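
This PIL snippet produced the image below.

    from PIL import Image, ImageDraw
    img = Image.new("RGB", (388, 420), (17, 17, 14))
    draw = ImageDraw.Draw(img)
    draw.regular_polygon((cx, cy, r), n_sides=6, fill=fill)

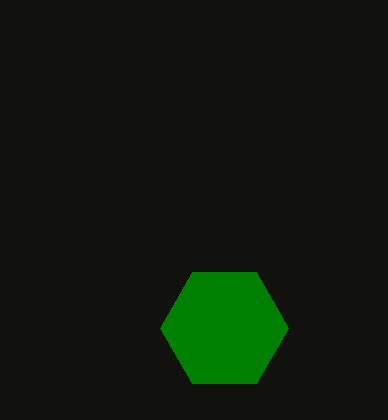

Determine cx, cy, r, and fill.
cx = 224
cy = 328
r = 64
fill = 'green'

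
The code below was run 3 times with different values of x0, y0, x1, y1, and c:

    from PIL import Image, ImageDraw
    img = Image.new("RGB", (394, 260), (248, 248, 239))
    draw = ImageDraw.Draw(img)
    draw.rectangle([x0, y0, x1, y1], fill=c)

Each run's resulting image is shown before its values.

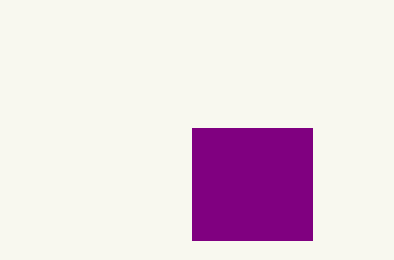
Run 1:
x0 = 192
y0 = 128
x1 = 312
y1 = 240
c = 'purple'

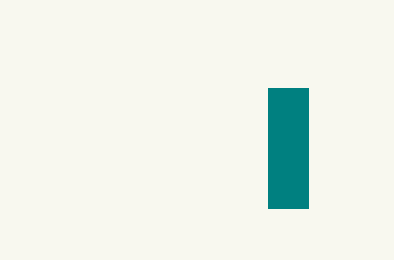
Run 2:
x0 = 268, y0 = 88, x1 = 308, y1 = 208, c = 'teal'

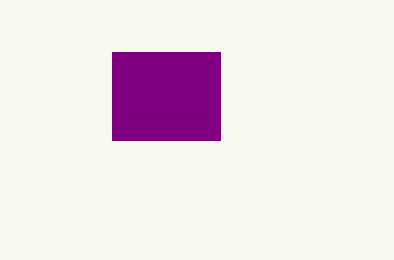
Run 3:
x0 = 112
y0 = 52
x1 = 220
y1 = 140
c = 'purple'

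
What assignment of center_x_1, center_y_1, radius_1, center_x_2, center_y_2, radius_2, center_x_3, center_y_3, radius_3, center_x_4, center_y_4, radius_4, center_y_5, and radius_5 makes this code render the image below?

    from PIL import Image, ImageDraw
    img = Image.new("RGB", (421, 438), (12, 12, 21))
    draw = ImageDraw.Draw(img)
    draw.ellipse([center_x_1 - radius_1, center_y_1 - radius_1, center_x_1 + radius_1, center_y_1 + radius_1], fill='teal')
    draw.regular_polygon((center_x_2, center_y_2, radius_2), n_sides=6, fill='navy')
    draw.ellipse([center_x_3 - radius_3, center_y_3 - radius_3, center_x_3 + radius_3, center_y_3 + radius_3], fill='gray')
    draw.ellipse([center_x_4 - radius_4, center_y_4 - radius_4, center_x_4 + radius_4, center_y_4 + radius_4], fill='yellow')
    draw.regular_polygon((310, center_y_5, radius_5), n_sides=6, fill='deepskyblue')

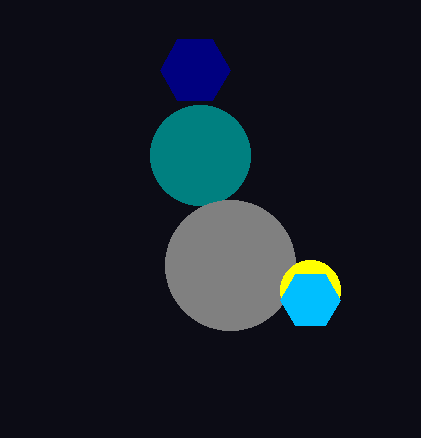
center_x_1 = 200
center_y_1 = 155
radius_1 = 50
center_x_2 = 195
center_y_2 = 70
radius_2 = 35
center_x_3 = 230
center_y_3 = 265
radius_3 = 65
center_x_4 = 310
center_y_4 = 290
radius_4 = 30
center_y_5 = 300
radius_5 = 30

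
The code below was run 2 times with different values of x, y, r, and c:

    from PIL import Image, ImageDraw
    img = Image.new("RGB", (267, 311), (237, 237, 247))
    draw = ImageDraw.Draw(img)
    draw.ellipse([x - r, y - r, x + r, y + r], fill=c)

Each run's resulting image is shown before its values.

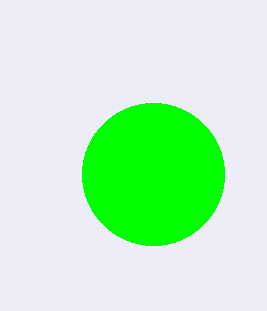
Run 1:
x = 153; y = 174; r = 71; c = 'lime'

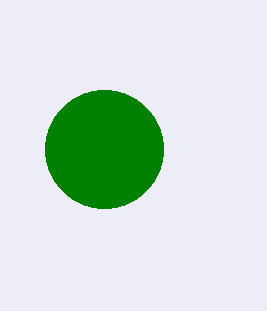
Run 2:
x = 104, y = 149, r = 59, c = 'green'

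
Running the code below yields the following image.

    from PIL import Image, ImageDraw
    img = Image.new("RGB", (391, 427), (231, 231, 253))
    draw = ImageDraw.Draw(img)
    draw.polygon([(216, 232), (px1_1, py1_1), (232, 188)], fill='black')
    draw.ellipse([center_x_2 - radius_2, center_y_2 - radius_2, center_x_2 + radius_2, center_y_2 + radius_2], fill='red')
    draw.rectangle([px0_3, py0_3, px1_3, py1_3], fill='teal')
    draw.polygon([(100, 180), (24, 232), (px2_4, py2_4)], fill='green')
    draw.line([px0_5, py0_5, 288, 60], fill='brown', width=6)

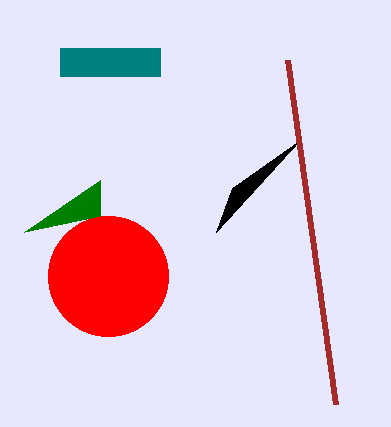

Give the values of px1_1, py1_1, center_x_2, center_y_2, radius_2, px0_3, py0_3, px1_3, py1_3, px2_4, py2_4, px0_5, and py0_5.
px1_1 = 300
py1_1 = 140
center_x_2 = 108
center_y_2 = 276
radius_2 = 60
px0_3 = 60
py0_3 = 48
px1_3 = 160
py1_3 = 76
px2_4 = 100
py2_4 = 216
px0_5 = 336
py0_5 = 404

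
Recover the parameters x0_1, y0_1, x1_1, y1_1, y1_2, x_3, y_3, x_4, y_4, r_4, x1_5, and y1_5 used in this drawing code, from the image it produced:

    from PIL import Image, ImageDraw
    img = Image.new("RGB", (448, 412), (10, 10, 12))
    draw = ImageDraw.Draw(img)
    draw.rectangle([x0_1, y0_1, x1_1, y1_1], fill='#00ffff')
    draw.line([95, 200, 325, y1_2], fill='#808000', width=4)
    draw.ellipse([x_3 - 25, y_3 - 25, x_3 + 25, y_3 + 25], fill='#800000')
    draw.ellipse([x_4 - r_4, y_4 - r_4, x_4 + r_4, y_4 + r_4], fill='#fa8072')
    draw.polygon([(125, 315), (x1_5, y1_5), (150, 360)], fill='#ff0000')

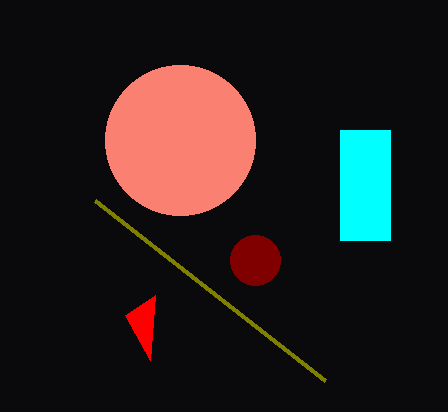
x0_1 = 340
y0_1 = 130
x1_1 = 390
y1_1 = 240
y1_2 = 380
x_3 = 255
y_3 = 260
x_4 = 180
y_4 = 140
r_4 = 75
x1_5 = 155
y1_5 = 295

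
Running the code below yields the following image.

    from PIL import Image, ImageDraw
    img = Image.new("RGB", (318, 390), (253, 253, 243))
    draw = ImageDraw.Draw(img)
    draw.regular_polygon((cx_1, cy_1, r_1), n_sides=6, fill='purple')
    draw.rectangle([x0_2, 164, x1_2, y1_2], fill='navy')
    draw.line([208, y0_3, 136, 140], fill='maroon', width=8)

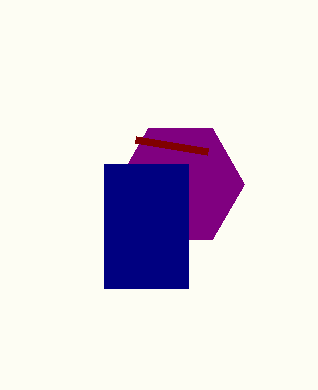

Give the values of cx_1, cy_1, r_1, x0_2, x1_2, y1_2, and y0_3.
cx_1 = 180; cy_1 = 184; r_1 = 64; x0_2 = 104; x1_2 = 188; y1_2 = 288; y0_3 = 152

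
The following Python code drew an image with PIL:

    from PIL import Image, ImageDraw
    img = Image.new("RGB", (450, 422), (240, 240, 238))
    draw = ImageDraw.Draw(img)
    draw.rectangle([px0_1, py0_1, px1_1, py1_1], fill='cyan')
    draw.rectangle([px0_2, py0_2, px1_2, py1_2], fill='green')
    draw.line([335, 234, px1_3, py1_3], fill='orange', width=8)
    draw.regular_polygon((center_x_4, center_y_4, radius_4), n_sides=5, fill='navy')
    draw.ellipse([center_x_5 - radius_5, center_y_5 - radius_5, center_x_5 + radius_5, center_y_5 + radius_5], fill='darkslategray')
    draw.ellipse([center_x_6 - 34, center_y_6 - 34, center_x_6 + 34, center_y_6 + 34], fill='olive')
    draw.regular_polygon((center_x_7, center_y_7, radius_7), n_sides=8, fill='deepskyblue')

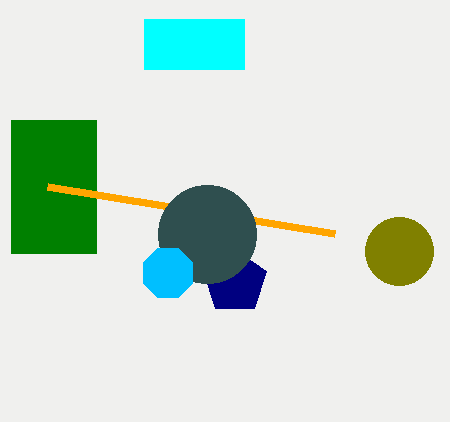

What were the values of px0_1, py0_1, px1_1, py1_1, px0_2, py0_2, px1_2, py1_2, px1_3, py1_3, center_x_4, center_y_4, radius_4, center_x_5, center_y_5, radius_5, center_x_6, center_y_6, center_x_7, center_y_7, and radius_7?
px0_1 = 144
py0_1 = 19
px1_1 = 244
py1_1 = 69
px0_2 = 11
py0_2 = 120
px1_2 = 96
py1_2 = 253
px1_3 = 48
py1_3 = 187
center_x_4 = 235
center_y_4 = 282
radius_4 = 33
center_x_5 = 207
center_y_5 = 234
radius_5 = 49
center_x_6 = 399
center_y_6 = 251
center_x_7 = 168
center_y_7 = 273
radius_7 = 27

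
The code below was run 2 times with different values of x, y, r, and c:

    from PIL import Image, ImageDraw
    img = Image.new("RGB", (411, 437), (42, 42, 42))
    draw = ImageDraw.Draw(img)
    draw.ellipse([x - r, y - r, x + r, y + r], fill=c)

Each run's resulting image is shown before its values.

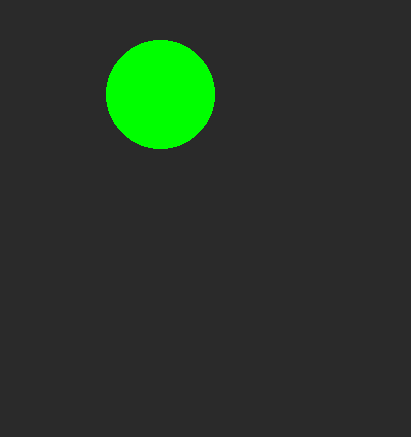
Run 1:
x = 160, y = 94, r = 54, c = 'lime'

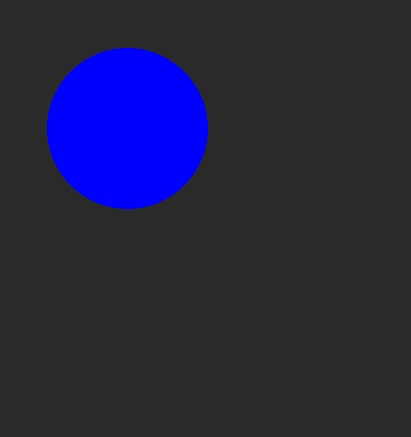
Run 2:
x = 127; y = 128; r = 80; c = 'blue'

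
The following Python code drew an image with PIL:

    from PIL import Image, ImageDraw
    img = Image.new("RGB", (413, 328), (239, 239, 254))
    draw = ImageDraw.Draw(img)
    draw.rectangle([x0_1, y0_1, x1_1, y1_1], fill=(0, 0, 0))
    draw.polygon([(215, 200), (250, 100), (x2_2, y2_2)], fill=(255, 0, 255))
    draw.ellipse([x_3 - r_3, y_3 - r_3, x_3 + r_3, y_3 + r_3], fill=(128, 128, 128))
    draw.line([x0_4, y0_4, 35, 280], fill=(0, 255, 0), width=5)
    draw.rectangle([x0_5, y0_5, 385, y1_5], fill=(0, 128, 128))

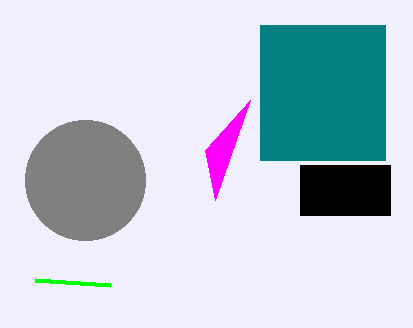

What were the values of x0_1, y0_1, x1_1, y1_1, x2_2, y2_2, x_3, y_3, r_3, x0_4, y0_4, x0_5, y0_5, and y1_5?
x0_1 = 300, y0_1 = 165, x1_1 = 390, y1_1 = 215, x2_2 = 205, y2_2 = 150, x_3 = 85, y_3 = 180, r_3 = 60, x0_4 = 110, y0_4 = 285, x0_5 = 260, y0_5 = 25, y1_5 = 160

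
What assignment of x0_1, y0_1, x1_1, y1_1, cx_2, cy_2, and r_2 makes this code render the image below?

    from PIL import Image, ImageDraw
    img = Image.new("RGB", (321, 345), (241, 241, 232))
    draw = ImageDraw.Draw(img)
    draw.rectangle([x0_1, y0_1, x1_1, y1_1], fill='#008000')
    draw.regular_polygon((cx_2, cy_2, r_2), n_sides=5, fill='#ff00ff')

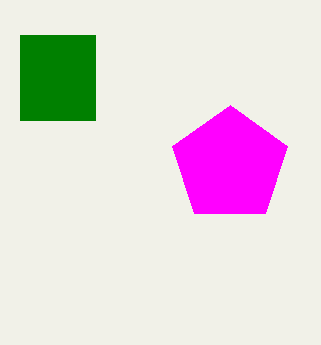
x0_1 = 20
y0_1 = 35
x1_1 = 95
y1_1 = 120
cx_2 = 230
cy_2 = 165
r_2 = 60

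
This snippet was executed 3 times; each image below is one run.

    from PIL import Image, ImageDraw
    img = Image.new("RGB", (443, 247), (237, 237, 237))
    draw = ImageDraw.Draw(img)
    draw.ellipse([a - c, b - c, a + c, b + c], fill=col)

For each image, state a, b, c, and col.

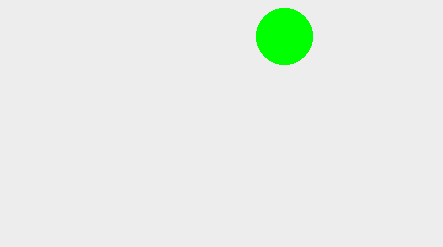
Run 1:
a = 284, b = 36, c = 28, col = 'lime'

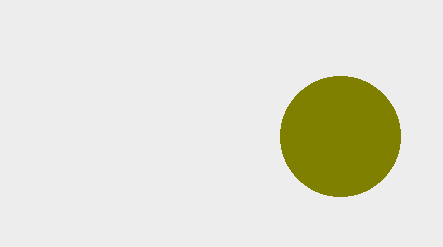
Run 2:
a = 340; b = 136; c = 60; col = 'olive'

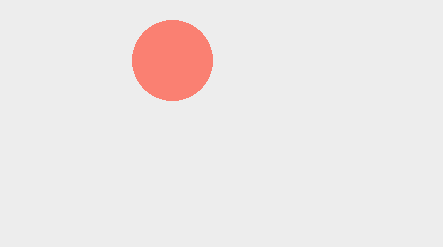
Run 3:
a = 172, b = 60, c = 40, col = 'salmon'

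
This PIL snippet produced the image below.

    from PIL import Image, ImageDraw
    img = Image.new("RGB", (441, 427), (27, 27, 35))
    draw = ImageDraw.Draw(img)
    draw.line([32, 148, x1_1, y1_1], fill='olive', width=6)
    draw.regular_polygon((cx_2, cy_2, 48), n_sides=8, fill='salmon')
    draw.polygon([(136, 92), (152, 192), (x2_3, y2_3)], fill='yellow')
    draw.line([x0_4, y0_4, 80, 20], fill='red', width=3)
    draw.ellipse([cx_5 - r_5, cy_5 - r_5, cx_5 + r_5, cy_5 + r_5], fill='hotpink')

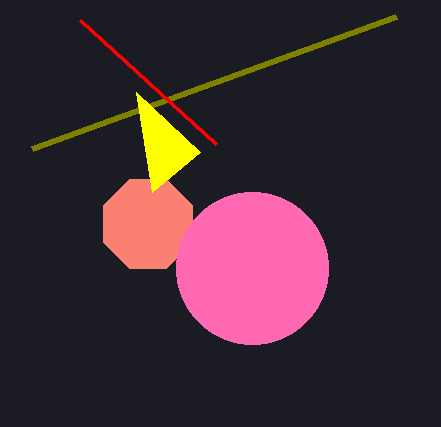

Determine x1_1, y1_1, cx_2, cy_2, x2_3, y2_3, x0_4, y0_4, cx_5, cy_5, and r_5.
x1_1 = 396
y1_1 = 16
cx_2 = 148
cy_2 = 224
x2_3 = 200
y2_3 = 152
x0_4 = 216
y0_4 = 144
cx_5 = 252
cy_5 = 268
r_5 = 76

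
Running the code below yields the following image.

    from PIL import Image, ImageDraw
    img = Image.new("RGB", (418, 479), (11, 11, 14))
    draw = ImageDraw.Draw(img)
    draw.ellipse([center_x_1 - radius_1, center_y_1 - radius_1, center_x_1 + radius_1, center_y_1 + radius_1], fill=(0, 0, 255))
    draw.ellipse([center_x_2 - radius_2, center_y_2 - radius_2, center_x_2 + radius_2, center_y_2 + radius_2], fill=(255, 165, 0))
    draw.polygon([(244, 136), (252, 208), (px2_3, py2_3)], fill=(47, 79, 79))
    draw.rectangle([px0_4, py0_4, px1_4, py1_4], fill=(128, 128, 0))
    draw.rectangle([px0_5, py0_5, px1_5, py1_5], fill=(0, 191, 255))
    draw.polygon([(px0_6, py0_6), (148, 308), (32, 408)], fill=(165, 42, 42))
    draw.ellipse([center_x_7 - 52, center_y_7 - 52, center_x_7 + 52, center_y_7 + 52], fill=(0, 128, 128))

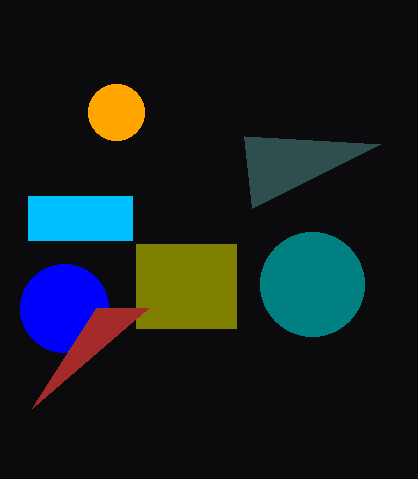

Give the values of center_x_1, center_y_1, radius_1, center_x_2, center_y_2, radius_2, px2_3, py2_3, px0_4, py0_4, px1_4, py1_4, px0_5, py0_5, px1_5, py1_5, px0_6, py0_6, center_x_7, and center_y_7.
center_x_1 = 64, center_y_1 = 308, radius_1 = 44, center_x_2 = 116, center_y_2 = 112, radius_2 = 28, px2_3 = 380, py2_3 = 144, px0_4 = 136, py0_4 = 244, px1_4 = 236, py1_4 = 328, px0_5 = 28, py0_5 = 196, px1_5 = 132, py1_5 = 240, px0_6 = 96, py0_6 = 308, center_x_7 = 312, center_y_7 = 284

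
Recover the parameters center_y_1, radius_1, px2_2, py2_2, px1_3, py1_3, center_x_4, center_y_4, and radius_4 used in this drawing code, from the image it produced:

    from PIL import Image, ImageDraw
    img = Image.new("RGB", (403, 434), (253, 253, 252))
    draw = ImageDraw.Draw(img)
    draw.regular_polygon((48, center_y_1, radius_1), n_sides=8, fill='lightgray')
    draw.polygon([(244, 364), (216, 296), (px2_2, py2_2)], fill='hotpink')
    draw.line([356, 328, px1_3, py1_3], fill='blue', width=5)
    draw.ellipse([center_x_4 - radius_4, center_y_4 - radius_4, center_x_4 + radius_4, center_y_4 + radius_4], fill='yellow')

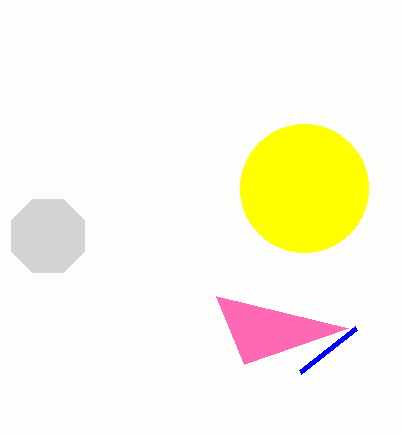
center_y_1 = 236; radius_1 = 40; px2_2 = 348; py2_2 = 328; px1_3 = 300; py1_3 = 372; center_x_4 = 304; center_y_4 = 188; radius_4 = 64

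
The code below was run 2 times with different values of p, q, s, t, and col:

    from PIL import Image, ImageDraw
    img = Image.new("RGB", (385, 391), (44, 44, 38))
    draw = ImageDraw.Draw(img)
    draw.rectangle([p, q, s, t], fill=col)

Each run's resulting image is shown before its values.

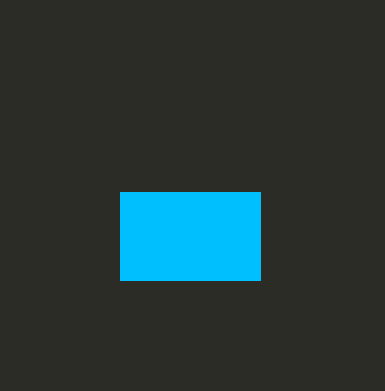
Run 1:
p = 120
q = 192
s = 260
t = 280
col = 'deepskyblue'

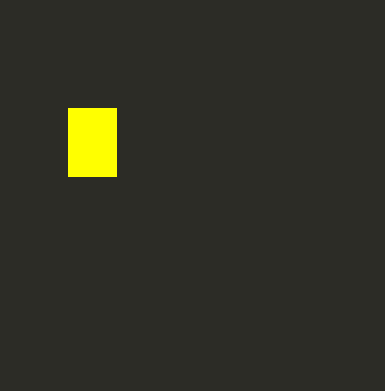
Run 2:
p = 68, q = 108, s = 116, t = 176, col = 'yellow'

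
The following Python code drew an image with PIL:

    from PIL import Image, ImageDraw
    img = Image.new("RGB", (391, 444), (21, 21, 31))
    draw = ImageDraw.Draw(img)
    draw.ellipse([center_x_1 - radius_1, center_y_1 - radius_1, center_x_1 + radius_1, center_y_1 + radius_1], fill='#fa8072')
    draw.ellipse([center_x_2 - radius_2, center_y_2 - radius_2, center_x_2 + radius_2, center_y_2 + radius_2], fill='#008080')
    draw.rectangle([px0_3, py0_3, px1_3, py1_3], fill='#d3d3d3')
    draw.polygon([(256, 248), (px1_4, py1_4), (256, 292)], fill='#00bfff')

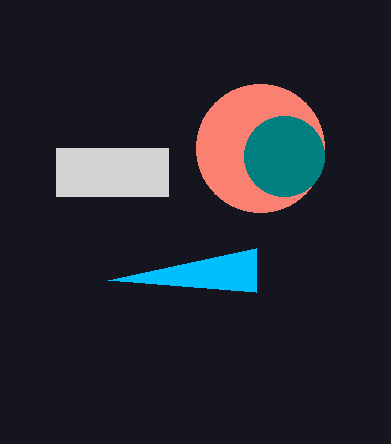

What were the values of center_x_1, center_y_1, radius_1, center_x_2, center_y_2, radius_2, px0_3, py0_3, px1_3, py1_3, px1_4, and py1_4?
center_x_1 = 260
center_y_1 = 148
radius_1 = 64
center_x_2 = 284
center_y_2 = 156
radius_2 = 40
px0_3 = 56
py0_3 = 148
px1_3 = 168
py1_3 = 196
px1_4 = 108
py1_4 = 280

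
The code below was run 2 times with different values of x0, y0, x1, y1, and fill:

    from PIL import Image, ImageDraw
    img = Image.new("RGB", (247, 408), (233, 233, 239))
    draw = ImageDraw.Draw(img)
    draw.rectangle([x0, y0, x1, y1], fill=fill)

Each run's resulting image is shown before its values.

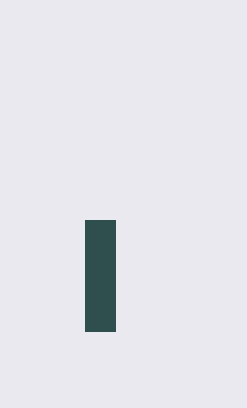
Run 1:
x0 = 85, y0 = 220, x1 = 115, y1 = 331, fill = 'darkslategray'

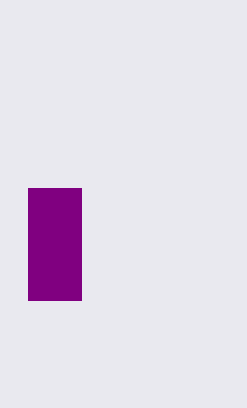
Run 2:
x0 = 28; y0 = 188; x1 = 81; y1 = 300; fill = 'purple'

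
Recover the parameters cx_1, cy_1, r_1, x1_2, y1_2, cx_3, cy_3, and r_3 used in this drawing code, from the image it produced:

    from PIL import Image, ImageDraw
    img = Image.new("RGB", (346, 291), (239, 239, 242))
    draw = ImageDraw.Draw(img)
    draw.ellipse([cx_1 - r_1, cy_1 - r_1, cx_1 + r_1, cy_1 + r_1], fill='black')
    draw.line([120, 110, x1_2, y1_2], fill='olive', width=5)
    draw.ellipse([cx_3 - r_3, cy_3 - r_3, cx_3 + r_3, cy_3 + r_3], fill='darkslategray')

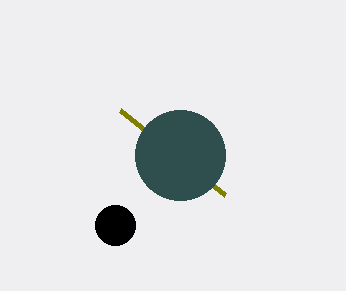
cx_1 = 115; cy_1 = 225; r_1 = 20; x1_2 = 225; y1_2 = 195; cx_3 = 180; cy_3 = 155; r_3 = 45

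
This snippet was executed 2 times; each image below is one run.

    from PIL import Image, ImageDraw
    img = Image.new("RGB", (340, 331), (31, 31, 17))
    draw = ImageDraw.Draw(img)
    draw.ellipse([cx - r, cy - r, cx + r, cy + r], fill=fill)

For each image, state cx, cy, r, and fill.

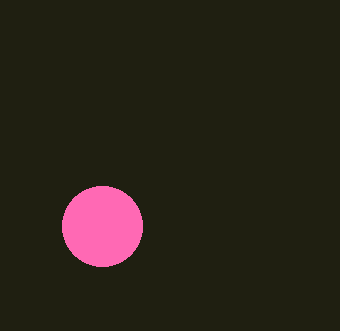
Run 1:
cx = 102; cy = 226; r = 40; fill = 'hotpink'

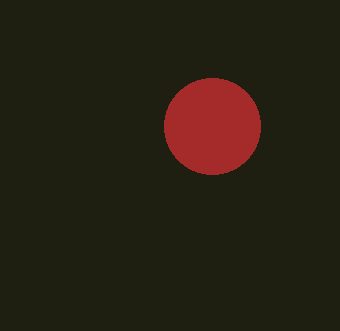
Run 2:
cx = 212
cy = 126
r = 48
fill = 'brown'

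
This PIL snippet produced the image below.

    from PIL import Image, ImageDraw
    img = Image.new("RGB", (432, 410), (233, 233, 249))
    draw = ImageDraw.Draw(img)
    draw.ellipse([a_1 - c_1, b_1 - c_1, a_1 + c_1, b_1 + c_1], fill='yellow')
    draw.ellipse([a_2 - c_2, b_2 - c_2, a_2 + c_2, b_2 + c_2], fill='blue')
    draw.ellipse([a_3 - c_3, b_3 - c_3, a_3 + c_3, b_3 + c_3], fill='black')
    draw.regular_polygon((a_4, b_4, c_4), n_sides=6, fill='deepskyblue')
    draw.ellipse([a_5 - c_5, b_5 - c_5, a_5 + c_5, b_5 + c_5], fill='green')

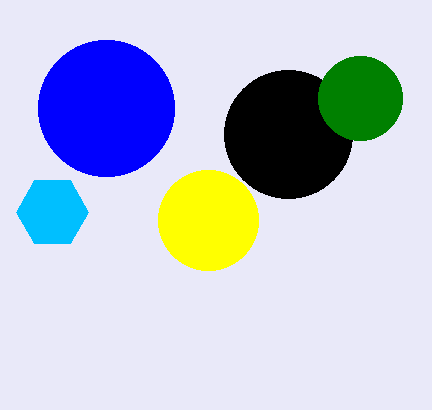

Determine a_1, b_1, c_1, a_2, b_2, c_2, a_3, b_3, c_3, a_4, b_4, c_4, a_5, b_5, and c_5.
a_1 = 208; b_1 = 220; c_1 = 50; a_2 = 106; b_2 = 108; c_2 = 68; a_3 = 288; b_3 = 134; c_3 = 64; a_4 = 52; b_4 = 212; c_4 = 36; a_5 = 360; b_5 = 98; c_5 = 42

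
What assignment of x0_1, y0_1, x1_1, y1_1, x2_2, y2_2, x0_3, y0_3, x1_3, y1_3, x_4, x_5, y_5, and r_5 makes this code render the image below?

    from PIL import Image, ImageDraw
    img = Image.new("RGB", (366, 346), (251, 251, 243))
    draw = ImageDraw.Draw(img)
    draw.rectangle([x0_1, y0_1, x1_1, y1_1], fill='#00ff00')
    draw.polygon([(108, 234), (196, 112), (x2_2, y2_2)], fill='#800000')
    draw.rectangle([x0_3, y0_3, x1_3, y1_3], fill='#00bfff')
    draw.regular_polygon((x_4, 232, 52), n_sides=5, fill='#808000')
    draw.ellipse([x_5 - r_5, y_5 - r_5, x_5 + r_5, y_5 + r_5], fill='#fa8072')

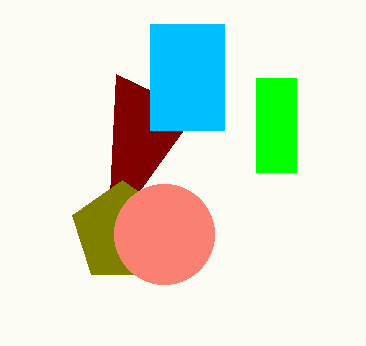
x0_1 = 256, y0_1 = 78, x1_1 = 296, y1_1 = 172, x2_2 = 116, y2_2 = 74, x0_3 = 150, y0_3 = 24, x1_3 = 224, y1_3 = 130, x_4 = 122, x_5 = 164, y_5 = 234, r_5 = 50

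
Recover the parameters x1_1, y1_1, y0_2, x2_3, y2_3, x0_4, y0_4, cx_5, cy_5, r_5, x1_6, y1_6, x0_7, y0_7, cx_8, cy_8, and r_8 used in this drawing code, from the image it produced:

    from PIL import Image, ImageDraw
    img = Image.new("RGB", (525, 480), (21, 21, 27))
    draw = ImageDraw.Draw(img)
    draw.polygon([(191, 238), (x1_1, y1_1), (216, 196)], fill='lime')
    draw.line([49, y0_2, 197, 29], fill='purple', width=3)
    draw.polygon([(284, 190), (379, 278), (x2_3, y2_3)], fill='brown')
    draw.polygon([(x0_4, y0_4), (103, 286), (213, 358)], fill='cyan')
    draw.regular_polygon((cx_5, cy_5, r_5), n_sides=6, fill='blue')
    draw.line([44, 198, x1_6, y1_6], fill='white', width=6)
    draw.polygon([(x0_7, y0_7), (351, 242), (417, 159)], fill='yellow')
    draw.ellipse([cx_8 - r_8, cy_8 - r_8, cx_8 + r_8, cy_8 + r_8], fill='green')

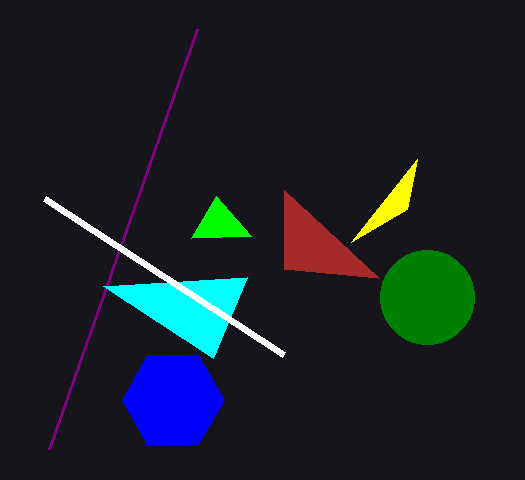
x1_1 = 251
y1_1 = 236
y0_2 = 449
x2_3 = 284
y2_3 = 269
x0_4 = 247
y0_4 = 277
cx_5 = 173
cy_5 = 400
r_5 = 51
x1_6 = 283
y1_6 = 354
x0_7 = 407
y0_7 = 209
cx_8 = 427
cy_8 = 297
r_8 = 47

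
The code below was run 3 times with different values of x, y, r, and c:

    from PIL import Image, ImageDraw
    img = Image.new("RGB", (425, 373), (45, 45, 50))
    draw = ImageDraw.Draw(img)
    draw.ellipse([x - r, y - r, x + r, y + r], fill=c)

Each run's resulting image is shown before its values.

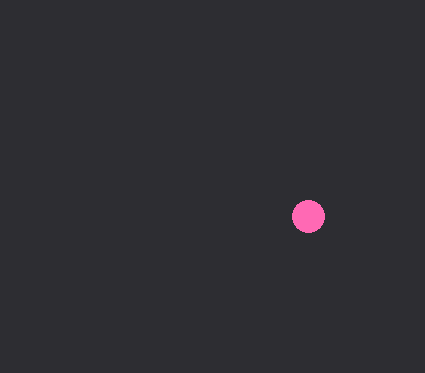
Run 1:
x = 308
y = 216
r = 16
c = 'hotpink'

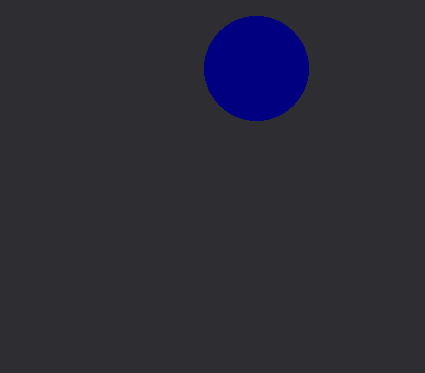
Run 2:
x = 256
y = 68
r = 52
c = 'navy'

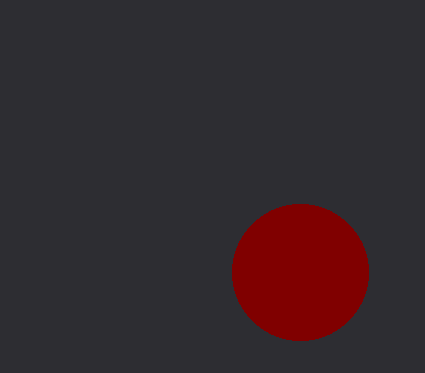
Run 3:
x = 300; y = 272; r = 68; c = 'maroon'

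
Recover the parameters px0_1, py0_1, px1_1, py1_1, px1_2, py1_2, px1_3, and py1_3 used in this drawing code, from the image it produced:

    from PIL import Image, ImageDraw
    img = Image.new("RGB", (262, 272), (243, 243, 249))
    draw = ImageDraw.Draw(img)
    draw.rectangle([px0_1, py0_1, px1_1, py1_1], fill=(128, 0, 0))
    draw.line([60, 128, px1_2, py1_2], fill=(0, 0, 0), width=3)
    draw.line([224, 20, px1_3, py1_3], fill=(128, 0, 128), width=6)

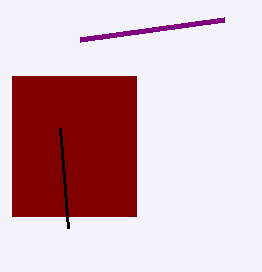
px0_1 = 12; py0_1 = 76; px1_1 = 136; py1_1 = 216; px1_2 = 68; py1_2 = 228; px1_3 = 80; py1_3 = 40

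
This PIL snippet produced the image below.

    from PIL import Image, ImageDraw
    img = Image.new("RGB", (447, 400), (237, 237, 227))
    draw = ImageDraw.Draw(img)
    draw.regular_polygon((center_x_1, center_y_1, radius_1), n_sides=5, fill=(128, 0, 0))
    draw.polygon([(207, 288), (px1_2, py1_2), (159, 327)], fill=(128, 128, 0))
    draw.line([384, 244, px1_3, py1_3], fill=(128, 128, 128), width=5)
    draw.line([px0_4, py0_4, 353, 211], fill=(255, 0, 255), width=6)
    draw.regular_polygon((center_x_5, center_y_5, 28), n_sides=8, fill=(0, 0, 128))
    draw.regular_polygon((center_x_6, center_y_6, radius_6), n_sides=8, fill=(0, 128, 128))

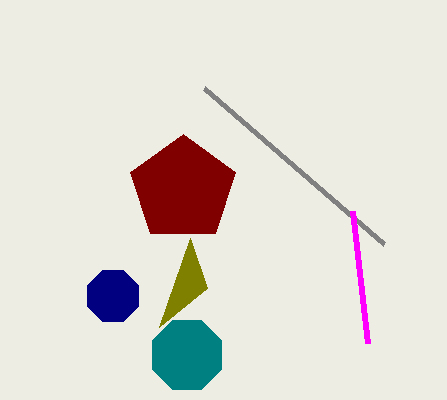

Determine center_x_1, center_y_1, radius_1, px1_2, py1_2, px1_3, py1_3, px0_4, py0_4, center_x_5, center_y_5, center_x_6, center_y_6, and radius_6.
center_x_1 = 183, center_y_1 = 189, radius_1 = 55, px1_2 = 190, py1_2 = 238, px1_3 = 204, py1_3 = 88, px0_4 = 368, py0_4 = 343, center_x_5 = 113, center_y_5 = 296, center_x_6 = 187, center_y_6 = 355, radius_6 = 37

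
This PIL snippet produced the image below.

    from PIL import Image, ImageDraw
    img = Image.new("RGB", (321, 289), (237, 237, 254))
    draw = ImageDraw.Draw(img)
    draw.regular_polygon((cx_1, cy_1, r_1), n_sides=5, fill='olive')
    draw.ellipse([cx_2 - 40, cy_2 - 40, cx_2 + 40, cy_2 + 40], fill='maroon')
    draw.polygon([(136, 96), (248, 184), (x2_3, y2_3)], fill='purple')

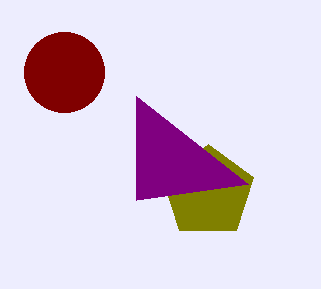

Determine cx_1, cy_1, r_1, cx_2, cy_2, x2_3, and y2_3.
cx_1 = 208
cy_1 = 192
r_1 = 48
cx_2 = 64
cy_2 = 72
x2_3 = 136
y2_3 = 200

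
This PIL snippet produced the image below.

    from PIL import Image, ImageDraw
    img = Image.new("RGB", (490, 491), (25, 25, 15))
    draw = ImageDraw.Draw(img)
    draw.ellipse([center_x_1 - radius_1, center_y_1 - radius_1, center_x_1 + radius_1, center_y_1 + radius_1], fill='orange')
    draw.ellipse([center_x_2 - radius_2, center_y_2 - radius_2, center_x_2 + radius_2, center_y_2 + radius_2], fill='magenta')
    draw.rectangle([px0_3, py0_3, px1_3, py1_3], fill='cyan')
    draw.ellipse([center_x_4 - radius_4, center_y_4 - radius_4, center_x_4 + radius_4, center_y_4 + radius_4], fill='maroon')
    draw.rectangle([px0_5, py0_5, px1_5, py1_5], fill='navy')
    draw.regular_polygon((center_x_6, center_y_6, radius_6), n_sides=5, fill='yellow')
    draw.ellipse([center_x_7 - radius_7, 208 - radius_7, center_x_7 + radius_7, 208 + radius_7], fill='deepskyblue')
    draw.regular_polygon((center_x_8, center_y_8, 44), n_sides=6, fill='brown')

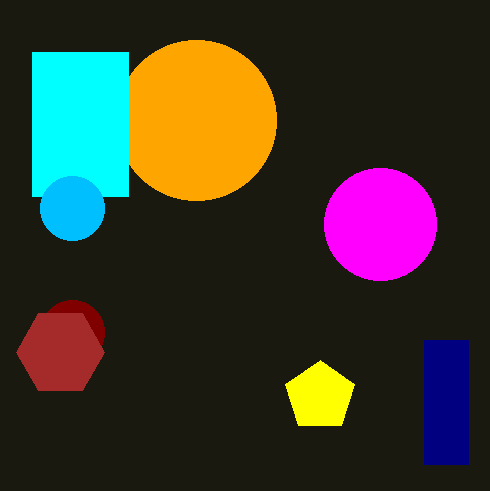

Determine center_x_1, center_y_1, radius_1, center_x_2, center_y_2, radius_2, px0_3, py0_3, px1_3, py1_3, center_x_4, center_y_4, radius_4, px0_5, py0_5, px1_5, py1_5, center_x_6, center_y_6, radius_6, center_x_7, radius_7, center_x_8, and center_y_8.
center_x_1 = 196; center_y_1 = 120; radius_1 = 80; center_x_2 = 380; center_y_2 = 224; radius_2 = 56; px0_3 = 32; py0_3 = 52; px1_3 = 128; py1_3 = 196; center_x_4 = 72; center_y_4 = 332; radius_4 = 32; px0_5 = 424; py0_5 = 340; px1_5 = 468; py1_5 = 464; center_x_6 = 320; center_y_6 = 396; radius_6 = 36; center_x_7 = 72; radius_7 = 32; center_x_8 = 60; center_y_8 = 352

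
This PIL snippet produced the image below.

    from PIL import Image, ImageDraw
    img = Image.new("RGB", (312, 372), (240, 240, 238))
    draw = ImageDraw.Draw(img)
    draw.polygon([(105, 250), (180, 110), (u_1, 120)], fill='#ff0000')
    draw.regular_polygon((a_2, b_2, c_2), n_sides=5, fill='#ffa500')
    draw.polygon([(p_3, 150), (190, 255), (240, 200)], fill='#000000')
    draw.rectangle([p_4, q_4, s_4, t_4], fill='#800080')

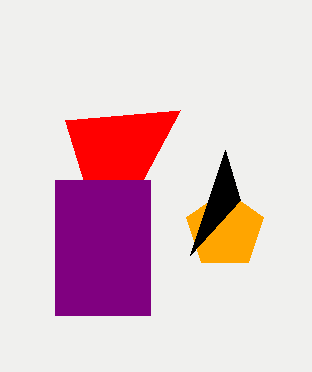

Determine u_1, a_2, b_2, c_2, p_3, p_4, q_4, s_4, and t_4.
u_1 = 65; a_2 = 225; b_2 = 230; c_2 = 40; p_3 = 225; p_4 = 55; q_4 = 180; s_4 = 150; t_4 = 315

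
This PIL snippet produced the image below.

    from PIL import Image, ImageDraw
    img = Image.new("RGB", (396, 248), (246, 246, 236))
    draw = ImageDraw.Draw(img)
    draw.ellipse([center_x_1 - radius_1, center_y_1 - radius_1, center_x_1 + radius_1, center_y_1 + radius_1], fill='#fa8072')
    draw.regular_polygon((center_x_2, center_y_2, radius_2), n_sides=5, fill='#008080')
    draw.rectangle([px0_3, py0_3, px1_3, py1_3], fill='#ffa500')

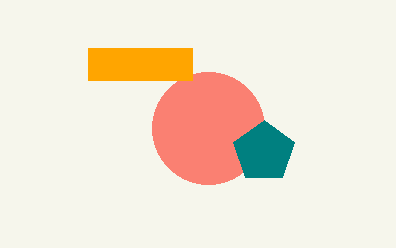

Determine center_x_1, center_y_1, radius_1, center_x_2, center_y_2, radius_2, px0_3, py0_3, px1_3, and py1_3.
center_x_1 = 208; center_y_1 = 128; radius_1 = 56; center_x_2 = 264; center_y_2 = 152; radius_2 = 32; px0_3 = 88; py0_3 = 48; px1_3 = 192; py1_3 = 80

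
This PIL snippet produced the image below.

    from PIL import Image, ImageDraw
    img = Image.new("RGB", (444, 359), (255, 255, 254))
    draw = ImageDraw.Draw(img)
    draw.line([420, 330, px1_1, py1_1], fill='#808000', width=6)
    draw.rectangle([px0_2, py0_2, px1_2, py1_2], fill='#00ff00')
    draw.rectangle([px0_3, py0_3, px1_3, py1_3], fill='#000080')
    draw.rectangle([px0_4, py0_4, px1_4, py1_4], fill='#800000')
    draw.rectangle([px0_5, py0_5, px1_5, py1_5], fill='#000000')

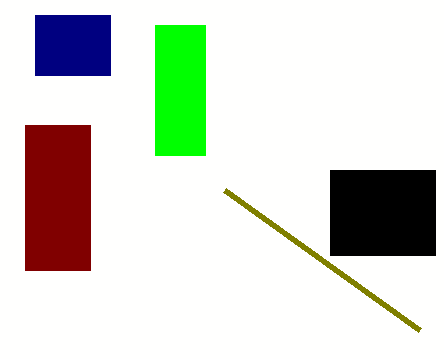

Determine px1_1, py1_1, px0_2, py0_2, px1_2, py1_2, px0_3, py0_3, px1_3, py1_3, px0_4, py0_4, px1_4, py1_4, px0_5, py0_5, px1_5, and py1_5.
px1_1 = 225; py1_1 = 190; px0_2 = 155; py0_2 = 25; px1_2 = 205; py1_2 = 155; px0_3 = 35; py0_3 = 15; px1_3 = 110; py1_3 = 75; px0_4 = 25; py0_4 = 125; px1_4 = 90; py1_4 = 270; px0_5 = 330; py0_5 = 170; px1_5 = 435; py1_5 = 255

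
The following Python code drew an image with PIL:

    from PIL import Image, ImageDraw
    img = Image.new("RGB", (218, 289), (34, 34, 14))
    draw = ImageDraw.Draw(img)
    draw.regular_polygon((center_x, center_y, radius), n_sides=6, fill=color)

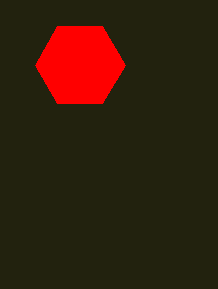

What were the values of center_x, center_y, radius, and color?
center_x = 80
center_y = 65
radius = 45
color = 'red'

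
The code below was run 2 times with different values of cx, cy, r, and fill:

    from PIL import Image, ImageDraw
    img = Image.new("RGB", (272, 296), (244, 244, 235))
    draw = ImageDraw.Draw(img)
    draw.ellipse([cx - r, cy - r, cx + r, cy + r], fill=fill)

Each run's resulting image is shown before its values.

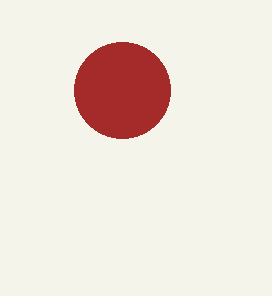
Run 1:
cx = 122, cy = 90, r = 48, fill = 'brown'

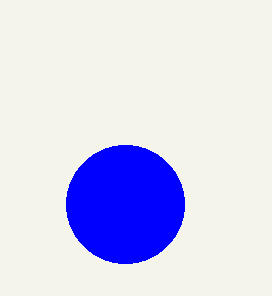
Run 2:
cx = 125
cy = 204
r = 59
fill = 'blue'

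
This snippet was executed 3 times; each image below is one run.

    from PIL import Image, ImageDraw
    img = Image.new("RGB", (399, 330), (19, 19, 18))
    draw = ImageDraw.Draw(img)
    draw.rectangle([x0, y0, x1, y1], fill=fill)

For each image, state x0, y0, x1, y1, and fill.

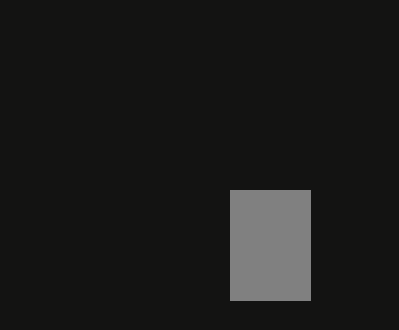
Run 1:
x0 = 230; y0 = 190; x1 = 310; y1 = 300; fill = 'gray'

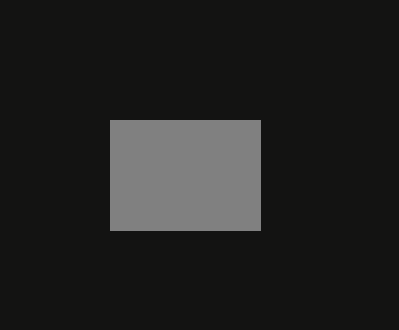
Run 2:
x0 = 110
y0 = 120
x1 = 260
y1 = 230
fill = 'gray'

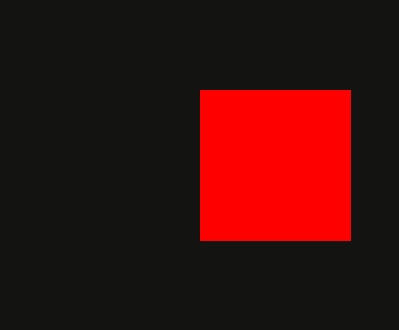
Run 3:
x0 = 200; y0 = 90; x1 = 350; y1 = 240; fill = 'red'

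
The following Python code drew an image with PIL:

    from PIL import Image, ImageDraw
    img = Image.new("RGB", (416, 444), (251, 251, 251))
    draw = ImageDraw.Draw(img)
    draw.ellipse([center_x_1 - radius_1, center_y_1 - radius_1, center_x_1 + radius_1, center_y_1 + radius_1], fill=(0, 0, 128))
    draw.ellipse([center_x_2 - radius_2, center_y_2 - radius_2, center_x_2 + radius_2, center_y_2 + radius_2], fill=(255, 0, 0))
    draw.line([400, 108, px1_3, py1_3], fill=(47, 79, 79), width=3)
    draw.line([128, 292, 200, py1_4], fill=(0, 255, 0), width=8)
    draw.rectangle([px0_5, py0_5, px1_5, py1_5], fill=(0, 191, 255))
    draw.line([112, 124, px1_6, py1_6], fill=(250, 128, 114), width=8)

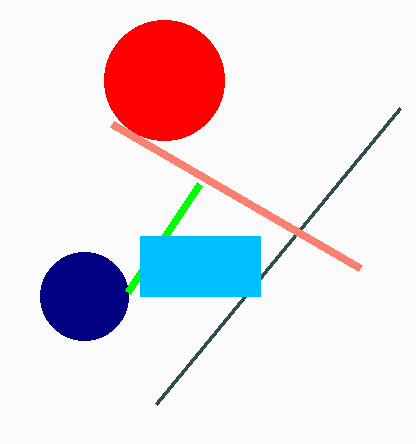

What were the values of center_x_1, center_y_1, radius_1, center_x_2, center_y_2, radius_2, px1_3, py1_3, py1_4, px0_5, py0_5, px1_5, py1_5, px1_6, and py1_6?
center_x_1 = 84; center_y_1 = 296; radius_1 = 44; center_x_2 = 164; center_y_2 = 80; radius_2 = 60; px1_3 = 156; py1_3 = 404; py1_4 = 184; px0_5 = 140; py0_5 = 236; px1_5 = 260; py1_5 = 296; px1_6 = 360; py1_6 = 268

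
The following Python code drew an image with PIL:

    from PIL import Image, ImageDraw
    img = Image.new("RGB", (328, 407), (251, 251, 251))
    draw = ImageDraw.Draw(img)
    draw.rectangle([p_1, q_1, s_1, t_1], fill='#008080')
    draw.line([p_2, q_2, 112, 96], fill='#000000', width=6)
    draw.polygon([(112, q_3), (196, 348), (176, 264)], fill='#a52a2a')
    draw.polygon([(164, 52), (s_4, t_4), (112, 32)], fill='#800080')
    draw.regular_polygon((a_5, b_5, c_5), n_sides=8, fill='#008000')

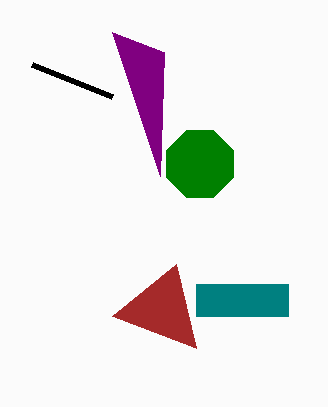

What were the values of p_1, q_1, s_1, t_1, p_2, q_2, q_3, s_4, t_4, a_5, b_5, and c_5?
p_1 = 196; q_1 = 284; s_1 = 288; t_1 = 316; p_2 = 32; q_2 = 64; q_3 = 316; s_4 = 160; t_4 = 176; a_5 = 200; b_5 = 164; c_5 = 36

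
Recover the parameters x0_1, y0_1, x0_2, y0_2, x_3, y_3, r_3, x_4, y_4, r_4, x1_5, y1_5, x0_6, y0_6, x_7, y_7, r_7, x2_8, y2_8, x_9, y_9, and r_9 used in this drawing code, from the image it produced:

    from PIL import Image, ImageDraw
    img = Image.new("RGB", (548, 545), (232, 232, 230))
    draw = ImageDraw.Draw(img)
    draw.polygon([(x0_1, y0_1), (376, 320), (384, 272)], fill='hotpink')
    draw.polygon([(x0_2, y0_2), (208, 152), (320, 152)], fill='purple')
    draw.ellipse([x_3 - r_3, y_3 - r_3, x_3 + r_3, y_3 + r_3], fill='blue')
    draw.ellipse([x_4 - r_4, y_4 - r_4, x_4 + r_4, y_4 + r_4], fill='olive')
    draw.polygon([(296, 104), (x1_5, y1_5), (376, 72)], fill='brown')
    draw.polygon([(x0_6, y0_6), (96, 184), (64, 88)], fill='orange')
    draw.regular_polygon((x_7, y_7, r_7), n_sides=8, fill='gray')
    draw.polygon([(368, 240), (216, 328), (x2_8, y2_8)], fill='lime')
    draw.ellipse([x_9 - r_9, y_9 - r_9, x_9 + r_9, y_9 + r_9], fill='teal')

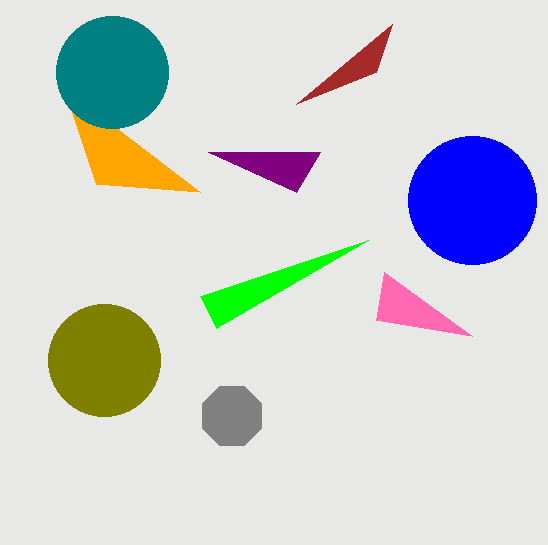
x0_1 = 472; y0_1 = 336; x0_2 = 296; y0_2 = 192; x_3 = 472; y_3 = 200; r_3 = 64; x_4 = 104; y_4 = 360; r_4 = 56; x1_5 = 392; y1_5 = 24; x0_6 = 200; y0_6 = 192; x_7 = 232; y_7 = 416; r_7 = 32; x2_8 = 200; y2_8 = 296; x_9 = 112; y_9 = 72; r_9 = 56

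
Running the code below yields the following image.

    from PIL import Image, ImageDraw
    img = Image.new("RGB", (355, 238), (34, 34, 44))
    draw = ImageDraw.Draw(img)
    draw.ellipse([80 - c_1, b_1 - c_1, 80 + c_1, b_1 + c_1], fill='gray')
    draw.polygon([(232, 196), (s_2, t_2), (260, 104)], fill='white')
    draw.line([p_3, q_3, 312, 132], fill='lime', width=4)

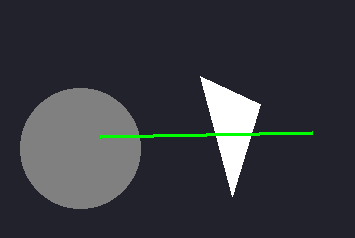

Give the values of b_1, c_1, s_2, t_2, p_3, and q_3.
b_1 = 148, c_1 = 60, s_2 = 200, t_2 = 76, p_3 = 100, q_3 = 136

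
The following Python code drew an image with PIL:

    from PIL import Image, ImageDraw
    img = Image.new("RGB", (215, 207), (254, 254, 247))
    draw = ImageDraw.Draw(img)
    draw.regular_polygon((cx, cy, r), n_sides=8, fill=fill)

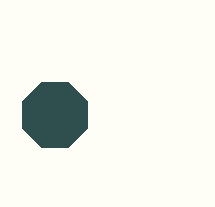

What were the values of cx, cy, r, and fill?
cx = 55, cy = 115, r = 35, fill = 'darkslategray'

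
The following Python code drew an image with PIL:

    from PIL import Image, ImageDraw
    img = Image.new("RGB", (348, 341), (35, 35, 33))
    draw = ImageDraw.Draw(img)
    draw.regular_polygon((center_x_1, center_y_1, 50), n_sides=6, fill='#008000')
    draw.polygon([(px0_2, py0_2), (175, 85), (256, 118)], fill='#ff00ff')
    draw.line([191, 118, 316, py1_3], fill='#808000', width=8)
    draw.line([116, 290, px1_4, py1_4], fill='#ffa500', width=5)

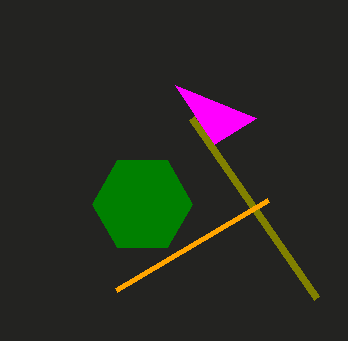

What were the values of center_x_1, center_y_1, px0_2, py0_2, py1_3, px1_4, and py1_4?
center_x_1 = 142; center_y_1 = 204; px0_2 = 214; py0_2 = 144; py1_3 = 298; px1_4 = 268; py1_4 = 200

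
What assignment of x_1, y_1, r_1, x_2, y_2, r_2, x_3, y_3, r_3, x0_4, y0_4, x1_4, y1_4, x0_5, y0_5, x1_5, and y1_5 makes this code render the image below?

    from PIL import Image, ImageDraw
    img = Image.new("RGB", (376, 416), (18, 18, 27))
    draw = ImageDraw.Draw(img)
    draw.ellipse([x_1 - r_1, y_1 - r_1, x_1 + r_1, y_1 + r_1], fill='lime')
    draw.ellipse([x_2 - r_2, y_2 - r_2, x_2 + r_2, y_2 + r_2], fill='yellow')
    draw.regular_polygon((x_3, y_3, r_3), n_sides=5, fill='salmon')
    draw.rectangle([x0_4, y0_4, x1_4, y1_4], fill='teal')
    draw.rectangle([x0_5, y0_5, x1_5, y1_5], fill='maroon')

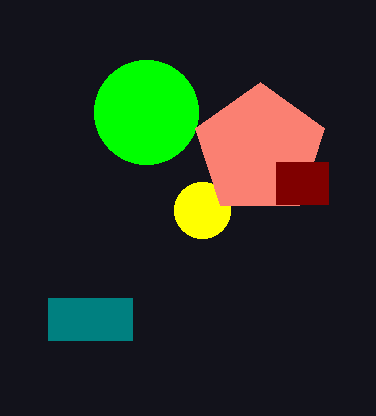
x_1 = 146
y_1 = 112
r_1 = 52
x_2 = 202
y_2 = 210
r_2 = 28
x_3 = 260
y_3 = 150
r_3 = 68
x0_4 = 48
y0_4 = 298
x1_4 = 132
y1_4 = 340
x0_5 = 276
y0_5 = 162
x1_5 = 328
y1_5 = 204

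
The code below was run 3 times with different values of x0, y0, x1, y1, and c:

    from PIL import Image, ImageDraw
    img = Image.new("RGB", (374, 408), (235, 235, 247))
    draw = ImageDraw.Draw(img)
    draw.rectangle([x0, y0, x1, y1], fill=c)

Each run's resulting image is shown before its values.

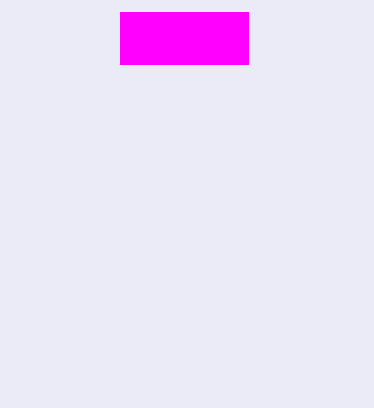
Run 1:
x0 = 120
y0 = 12
x1 = 248
y1 = 64
c = 'magenta'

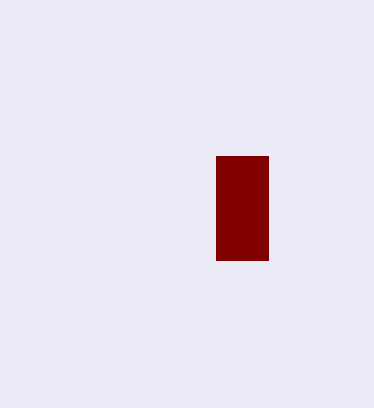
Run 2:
x0 = 216
y0 = 156
x1 = 268
y1 = 260
c = 'maroon'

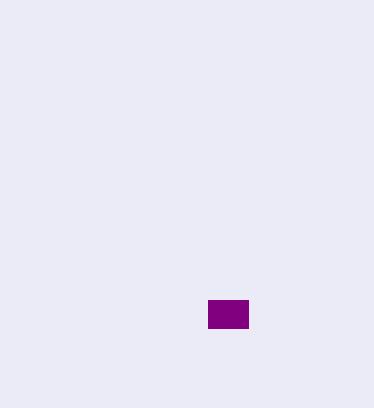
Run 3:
x0 = 208; y0 = 300; x1 = 248; y1 = 328; c = 'purple'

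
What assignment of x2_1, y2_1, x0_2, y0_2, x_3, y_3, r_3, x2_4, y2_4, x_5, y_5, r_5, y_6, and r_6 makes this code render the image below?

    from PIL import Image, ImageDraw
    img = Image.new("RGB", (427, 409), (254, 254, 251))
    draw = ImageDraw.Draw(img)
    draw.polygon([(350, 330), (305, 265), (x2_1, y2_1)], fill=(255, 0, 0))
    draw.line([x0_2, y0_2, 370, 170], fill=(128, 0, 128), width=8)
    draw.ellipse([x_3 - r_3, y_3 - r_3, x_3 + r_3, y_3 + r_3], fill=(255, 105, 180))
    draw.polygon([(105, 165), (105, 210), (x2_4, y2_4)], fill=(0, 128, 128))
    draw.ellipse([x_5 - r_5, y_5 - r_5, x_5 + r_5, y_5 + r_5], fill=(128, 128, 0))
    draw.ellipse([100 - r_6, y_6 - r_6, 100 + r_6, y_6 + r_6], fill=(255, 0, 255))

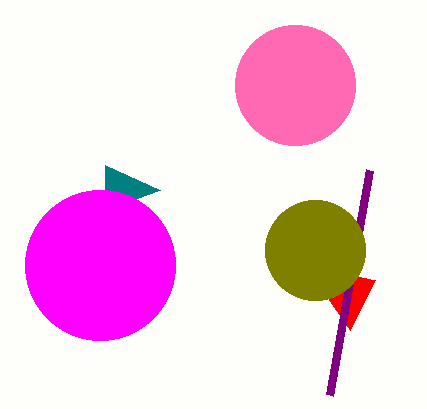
x2_1 = 375; y2_1 = 280; x0_2 = 330; y0_2 = 395; x_3 = 295; y_3 = 85; r_3 = 60; x2_4 = 160; y2_4 = 190; x_5 = 315; y_5 = 250; r_5 = 50; y_6 = 265; r_6 = 75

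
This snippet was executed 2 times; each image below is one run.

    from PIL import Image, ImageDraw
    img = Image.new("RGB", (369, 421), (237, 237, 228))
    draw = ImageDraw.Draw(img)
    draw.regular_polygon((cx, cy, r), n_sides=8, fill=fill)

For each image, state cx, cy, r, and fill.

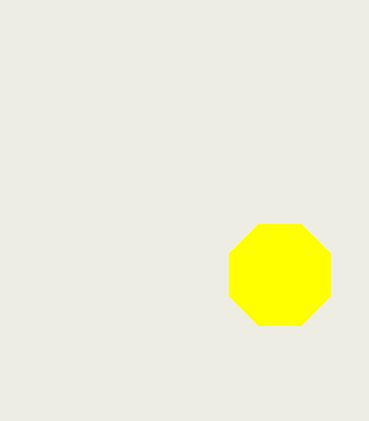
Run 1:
cx = 280, cy = 275, r = 55, fill = 'yellow'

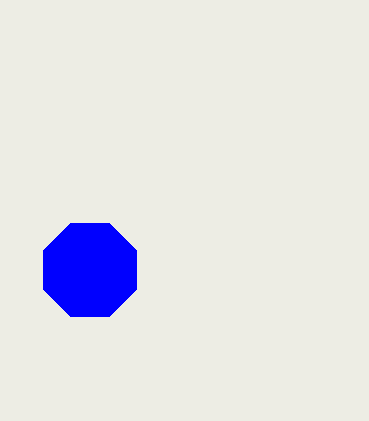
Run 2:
cx = 90; cy = 270; r = 50; fill = 'blue'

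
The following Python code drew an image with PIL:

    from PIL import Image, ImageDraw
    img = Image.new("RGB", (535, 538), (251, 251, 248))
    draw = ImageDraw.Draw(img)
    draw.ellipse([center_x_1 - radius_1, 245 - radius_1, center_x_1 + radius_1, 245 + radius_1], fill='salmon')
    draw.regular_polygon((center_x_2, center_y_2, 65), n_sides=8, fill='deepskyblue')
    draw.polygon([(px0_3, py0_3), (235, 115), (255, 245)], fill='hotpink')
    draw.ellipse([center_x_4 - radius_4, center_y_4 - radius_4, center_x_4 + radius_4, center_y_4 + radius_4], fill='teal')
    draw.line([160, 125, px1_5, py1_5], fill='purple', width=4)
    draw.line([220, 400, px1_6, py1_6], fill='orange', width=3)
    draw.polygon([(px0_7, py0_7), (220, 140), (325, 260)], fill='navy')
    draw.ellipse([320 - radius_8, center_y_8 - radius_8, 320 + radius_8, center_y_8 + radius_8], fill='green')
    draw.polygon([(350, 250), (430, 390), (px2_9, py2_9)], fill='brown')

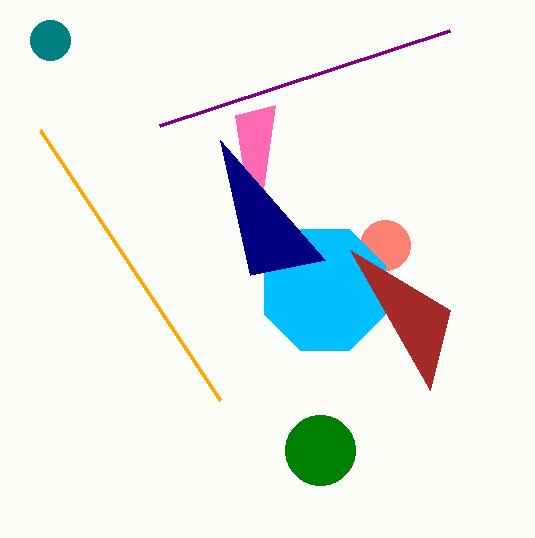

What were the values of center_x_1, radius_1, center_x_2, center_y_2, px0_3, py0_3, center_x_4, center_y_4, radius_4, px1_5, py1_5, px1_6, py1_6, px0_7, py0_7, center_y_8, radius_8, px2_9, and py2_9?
center_x_1 = 385; radius_1 = 25; center_x_2 = 325; center_y_2 = 290; px0_3 = 275; py0_3 = 105; center_x_4 = 50; center_y_4 = 40; radius_4 = 20; px1_5 = 450; py1_5 = 30; px1_6 = 40; py1_6 = 130; px0_7 = 250; py0_7 = 275; center_y_8 = 450; radius_8 = 35; px2_9 = 450; py2_9 = 310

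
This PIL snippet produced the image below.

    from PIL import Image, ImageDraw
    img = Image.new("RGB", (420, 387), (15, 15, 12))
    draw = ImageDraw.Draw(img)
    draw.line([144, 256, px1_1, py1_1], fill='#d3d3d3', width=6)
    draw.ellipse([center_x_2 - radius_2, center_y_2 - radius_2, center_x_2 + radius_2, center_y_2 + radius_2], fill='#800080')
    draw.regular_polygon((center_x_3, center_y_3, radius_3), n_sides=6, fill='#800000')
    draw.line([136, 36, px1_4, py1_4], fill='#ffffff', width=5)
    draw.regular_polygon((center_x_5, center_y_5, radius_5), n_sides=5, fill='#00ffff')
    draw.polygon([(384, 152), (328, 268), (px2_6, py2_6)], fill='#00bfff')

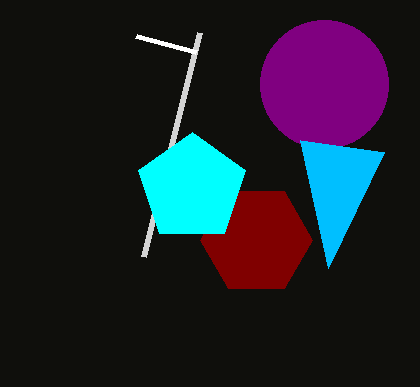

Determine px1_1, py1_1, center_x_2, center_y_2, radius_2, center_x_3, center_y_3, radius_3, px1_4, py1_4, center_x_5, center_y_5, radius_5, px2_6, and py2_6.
px1_1 = 200; py1_1 = 32; center_x_2 = 324; center_y_2 = 84; radius_2 = 64; center_x_3 = 256; center_y_3 = 240; radius_3 = 56; px1_4 = 196; py1_4 = 52; center_x_5 = 192; center_y_5 = 188; radius_5 = 56; px2_6 = 300; py2_6 = 140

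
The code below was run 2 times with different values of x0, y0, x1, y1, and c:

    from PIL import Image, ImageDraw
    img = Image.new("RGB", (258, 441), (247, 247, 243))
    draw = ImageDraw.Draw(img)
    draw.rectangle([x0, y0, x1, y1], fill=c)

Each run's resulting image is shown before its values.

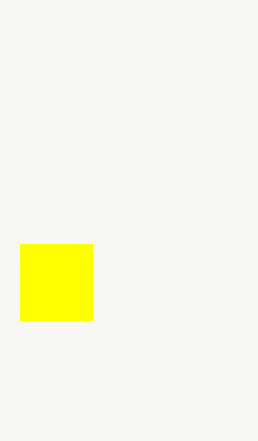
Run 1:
x0 = 20; y0 = 244; x1 = 92; y1 = 320; c = 'yellow'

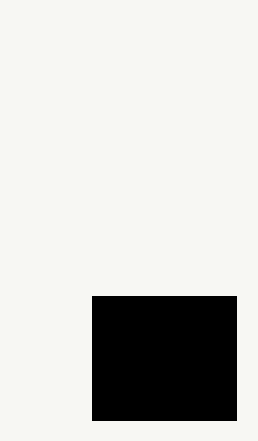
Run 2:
x0 = 92; y0 = 296; x1 = 236; y1 = 420; c = 'black'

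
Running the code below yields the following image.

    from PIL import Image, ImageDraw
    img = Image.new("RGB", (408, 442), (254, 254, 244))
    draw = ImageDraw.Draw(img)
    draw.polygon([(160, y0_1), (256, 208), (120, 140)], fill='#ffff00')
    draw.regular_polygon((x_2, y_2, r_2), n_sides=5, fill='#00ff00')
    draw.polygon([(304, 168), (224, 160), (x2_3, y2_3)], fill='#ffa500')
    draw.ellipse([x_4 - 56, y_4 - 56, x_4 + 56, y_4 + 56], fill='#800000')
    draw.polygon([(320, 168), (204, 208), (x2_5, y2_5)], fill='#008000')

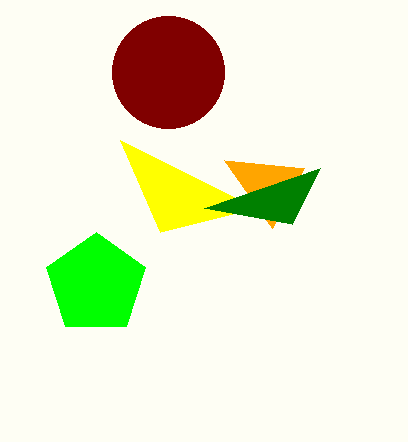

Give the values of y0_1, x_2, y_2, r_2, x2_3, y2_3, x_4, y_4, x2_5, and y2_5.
y0_1 = 232, x_2 = 96, y_2 = 284, r_2 = 52, x2_3 = 272, y2_3 = 228, x_4 = 168, y_4 = 72, x2_5 = 292, y2_5 = 224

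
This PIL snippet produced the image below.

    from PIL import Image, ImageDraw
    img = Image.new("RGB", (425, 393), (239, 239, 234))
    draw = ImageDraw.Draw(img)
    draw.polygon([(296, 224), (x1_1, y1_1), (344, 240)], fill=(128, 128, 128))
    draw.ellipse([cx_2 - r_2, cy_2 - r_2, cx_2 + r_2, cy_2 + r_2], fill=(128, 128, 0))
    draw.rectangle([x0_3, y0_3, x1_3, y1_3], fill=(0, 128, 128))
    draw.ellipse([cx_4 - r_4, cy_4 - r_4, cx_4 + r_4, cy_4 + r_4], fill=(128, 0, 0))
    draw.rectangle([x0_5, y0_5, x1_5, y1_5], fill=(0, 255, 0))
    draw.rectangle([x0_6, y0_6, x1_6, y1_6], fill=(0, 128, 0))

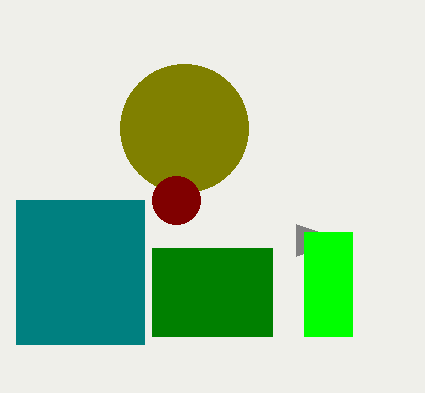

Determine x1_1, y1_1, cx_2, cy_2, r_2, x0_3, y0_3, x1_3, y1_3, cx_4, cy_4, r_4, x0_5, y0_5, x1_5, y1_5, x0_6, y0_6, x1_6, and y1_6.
x1_1 = 296, y1_1 = 256, cx_2 = 184, cy_2 = 128, r_2 = 64, x0_3 = 16, y0_3 = 200, x1_3 = 144, y1_3 = 344, cx_4 = 176, cy_4 = 200, r_4 = 24, x0_5 = 304, y0_5 = 232, x1_5 = 352, y1_5 = 336, x0_6 = 152, y0_6 = 248, x1_6 = 272, y1_6 = 336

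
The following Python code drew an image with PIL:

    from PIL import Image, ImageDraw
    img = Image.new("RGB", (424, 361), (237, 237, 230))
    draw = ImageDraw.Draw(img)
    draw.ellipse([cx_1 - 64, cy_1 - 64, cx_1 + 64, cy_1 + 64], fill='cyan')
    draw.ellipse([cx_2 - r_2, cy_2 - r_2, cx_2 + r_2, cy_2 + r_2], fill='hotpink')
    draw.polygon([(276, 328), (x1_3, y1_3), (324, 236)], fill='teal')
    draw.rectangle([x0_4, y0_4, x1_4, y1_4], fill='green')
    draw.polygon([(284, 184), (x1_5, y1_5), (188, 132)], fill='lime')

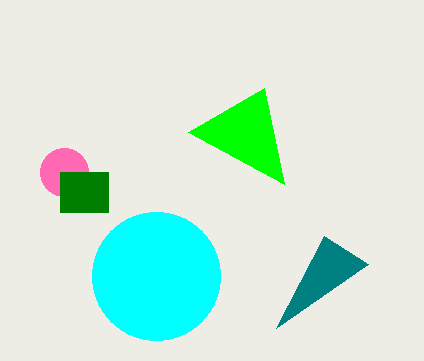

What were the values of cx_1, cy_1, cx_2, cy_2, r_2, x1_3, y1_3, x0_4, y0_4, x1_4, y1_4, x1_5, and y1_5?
cx_1 = 156
cy_1 = 276
cx_2 = 64
cy_2 = 172
r_2 = 24
x1_3 = 368
y1_3 = 264
x0_4 = 60
y0_4 = 172
x1_4 = 108
y1_4 = 212
x1_5 = 264
y1_5 = 88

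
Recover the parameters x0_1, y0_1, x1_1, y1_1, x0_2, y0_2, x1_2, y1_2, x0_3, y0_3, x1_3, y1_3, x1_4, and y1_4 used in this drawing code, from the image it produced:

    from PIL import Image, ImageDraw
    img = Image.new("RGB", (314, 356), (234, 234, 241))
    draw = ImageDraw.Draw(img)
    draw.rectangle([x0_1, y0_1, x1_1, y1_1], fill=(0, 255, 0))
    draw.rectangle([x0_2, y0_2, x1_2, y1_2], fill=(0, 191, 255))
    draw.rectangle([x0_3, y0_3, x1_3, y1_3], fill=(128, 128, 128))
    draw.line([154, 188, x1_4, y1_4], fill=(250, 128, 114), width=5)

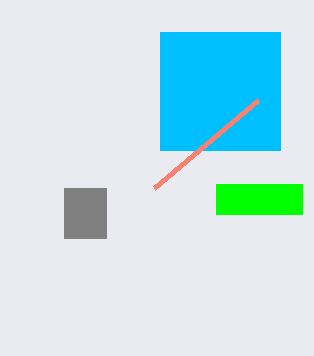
x0_1 = 216
y0_1 = 184
x1_1 = 302
y1_1 = 214
x0_2 = 160
y0_2 = 32
x1_2 = 280
y1_2 = 150
x0_3 = 64
y0_3 = 188
x1_3 = 106
y1_3 = 238
x1_4 = 258
y1_4 = 100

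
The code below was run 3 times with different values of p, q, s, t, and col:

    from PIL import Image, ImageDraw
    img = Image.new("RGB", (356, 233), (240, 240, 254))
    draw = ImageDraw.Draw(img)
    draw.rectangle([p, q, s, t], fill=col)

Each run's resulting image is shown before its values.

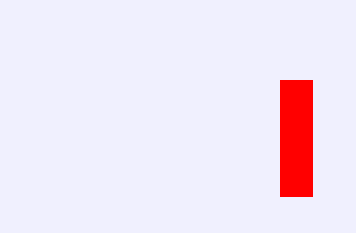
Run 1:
p = 280, q = 80, s = 312, t = 196, col = 'red'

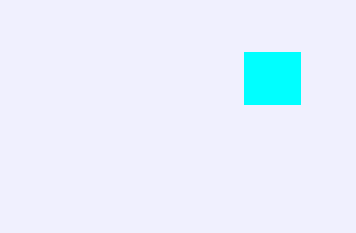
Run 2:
p = 244
q = 52
s = 300
t = 104
col = 'cyan'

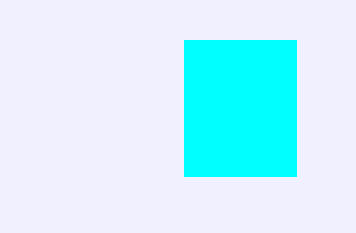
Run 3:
p = 184
q = 40
s = 296
t = 176
col = 'cyan'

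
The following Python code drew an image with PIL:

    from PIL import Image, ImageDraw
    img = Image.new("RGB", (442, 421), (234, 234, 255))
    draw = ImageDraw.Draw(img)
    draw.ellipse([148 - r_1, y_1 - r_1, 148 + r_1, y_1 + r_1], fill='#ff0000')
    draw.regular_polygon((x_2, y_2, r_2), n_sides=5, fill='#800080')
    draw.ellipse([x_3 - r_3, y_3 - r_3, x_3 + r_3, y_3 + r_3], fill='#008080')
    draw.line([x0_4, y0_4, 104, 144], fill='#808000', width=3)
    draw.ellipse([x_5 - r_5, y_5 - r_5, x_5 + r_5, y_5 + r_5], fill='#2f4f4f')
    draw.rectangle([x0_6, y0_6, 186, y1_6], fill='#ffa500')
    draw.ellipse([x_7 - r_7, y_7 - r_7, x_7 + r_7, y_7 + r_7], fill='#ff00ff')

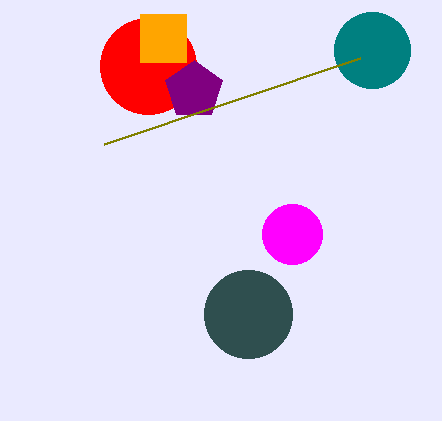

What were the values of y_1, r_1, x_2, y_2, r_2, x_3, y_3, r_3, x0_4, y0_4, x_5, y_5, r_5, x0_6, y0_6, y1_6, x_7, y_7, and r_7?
y_1 = 66; r_1 = 48; x_2 = 194; y_2 = 90; r_2 = 30; x_3 = 372; y_3 = 50; r_3 = 38; x0_4 = 360; y0_4 = 58; x_5 = 248; y_5 = 314; r_5 = 44; x0_6 = 140; y0_6 = 14; y1_6 = 62; x_7 = 292; y_7 = 234; r_7 = 30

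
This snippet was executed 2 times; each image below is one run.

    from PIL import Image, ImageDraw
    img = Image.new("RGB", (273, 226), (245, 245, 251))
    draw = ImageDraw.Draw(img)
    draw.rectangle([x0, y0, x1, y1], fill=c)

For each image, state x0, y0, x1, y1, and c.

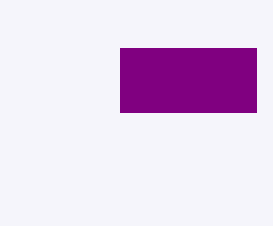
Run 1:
x0 = 120; y0 = 48; x1 = 256; y1 = 112; c = 'purple'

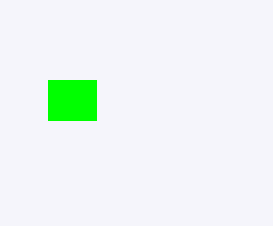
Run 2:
x0 = 48
y0 = 80
x1 = 96
y1 = 120
c = 'lime'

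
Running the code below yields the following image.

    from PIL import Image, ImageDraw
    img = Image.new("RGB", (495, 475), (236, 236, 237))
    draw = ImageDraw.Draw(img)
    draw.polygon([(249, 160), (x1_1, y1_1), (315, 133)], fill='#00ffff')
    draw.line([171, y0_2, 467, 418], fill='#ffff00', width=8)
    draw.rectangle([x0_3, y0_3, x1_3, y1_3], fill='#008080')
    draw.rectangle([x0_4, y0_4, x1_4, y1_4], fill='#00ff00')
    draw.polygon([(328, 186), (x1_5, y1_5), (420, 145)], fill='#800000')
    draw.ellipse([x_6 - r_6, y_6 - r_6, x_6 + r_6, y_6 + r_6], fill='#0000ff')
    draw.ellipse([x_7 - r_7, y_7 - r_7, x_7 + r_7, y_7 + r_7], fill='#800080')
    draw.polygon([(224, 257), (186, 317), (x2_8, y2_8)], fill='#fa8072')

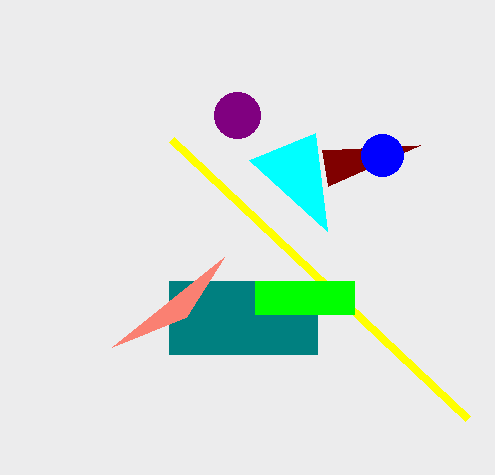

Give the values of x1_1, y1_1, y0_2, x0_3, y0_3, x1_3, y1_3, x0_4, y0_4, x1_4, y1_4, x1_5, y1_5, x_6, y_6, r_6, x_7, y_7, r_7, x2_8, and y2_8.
x1_1 = 327
y1_1 = 231
y0_2 = 139
x0_3 = 169
y0_3 = 281
x1_3 = 317
y1_3 = 354
x0_4 = 255
y0_4 = 281
x1_4 = 354
y1_4 = 314
x1_5 = 322
y1_5 = 150
x_6 = 382
y_6 = 155
r_6 = 21
x_7 = 237
y_7 = 115
r_7 = 23
x2_8 = 112
y2_8 = 347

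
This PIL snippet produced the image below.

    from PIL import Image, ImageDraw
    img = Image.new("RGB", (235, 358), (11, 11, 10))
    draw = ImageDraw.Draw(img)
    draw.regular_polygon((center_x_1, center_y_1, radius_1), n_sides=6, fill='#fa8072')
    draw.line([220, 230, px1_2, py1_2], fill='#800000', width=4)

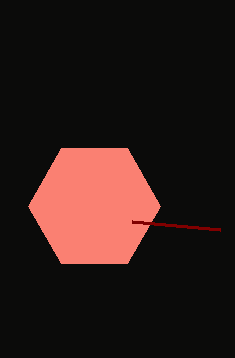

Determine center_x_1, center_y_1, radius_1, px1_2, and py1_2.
center_x_1 = 94, center_y_1 = 206, radius_1 = 66, px1_2 = 132, py1_2 = 222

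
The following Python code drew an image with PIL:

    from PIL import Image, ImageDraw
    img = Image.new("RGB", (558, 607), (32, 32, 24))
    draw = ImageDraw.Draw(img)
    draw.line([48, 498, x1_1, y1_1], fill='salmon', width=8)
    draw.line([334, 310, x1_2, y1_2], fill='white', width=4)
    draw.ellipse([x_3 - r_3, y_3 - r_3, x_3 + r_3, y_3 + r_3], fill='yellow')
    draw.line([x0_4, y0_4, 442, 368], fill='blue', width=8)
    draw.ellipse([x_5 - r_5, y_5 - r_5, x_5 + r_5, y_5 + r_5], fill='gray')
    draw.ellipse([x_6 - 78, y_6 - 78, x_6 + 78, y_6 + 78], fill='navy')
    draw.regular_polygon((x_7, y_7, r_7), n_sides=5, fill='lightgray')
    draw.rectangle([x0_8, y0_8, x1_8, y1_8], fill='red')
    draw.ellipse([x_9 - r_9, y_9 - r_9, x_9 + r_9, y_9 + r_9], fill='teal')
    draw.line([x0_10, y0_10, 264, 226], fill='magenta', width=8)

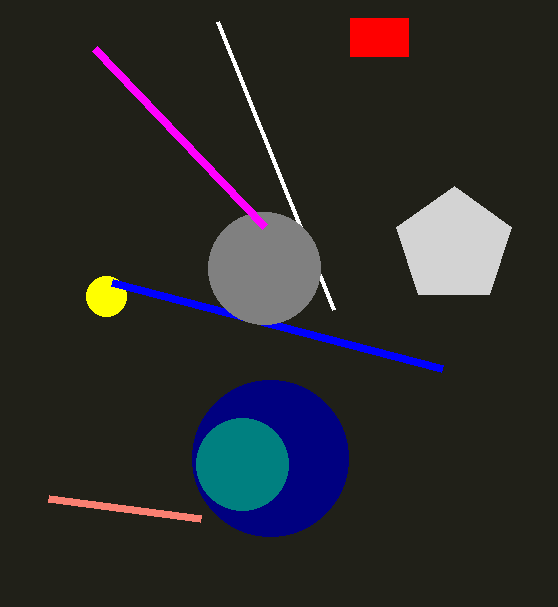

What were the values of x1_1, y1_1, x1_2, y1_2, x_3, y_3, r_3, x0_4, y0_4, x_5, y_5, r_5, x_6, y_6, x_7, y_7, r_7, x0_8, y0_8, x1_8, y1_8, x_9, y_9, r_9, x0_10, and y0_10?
x1_1 = 200, y1_1 = 518, x1_2 = 218, y1_2 = 22, x_3 = 106, y_3 = 296, r_3 = 20, x0_4 = 112, y0_4 = 282, x_5 = 264, y_5 = 268, r_5 = 56, x_6 = 270, y_6 = 458, x_7 = 454, y_7 = 246, r_7 = 60, x0_8 = 350, y0_8 = 18, x1_8 = 408, y1_8 = 56, x_9 = 242, y_9 = 464, r_9 = 46, x0_10 = 94, y0_10 = 48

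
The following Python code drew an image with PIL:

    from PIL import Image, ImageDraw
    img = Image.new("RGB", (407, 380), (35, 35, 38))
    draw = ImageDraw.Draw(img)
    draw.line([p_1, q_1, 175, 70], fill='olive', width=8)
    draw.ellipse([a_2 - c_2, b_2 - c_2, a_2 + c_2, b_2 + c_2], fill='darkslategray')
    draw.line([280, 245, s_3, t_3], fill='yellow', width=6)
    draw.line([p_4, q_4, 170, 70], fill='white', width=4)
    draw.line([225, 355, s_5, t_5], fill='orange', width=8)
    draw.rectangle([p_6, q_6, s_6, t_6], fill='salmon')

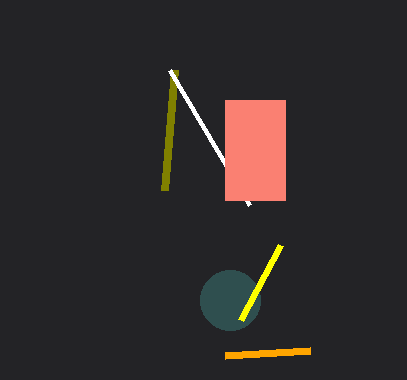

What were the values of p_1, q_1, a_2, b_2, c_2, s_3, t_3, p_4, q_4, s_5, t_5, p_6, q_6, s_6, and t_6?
p_1 = 165
q_1 = 190
a_2 = 230
b_2 = 300
c_2 = 30
s_3 = 240
t_3 = 320
p_4 = 250
q_4 = 205
s_5 = 310
t_5 = 350
p_6 = 225
q_6 = 100
s_6 = 285
t_6 = 200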